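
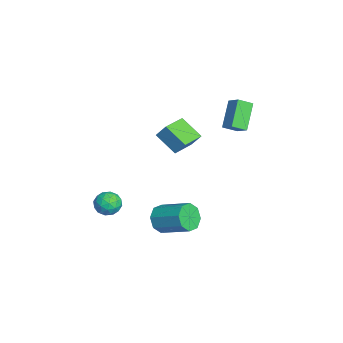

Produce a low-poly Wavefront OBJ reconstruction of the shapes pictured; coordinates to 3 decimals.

v 0.401 -2.818 -3.324
v 1.11 -3.179 -3.563
v 0.29 -3.701 -2.317
v 0.999 -4.062 -2.556
v 1.012 -3.299 -2.228
v 1.081 -2.753 -2.851
v 0.319 -4.127 -3.029
v 0.388 -3.581 -3.652
v 1.059 -3.988 -3.381
v 1.487 -3.477 -2.886
v -0.087 -3.403 -2.994
v 0.341 -2.892 -2.499
v 0.765 -2.921 -3.532
v 0.635 -3.959 -2.348
v 0.643 -3.51 -2.155
v 1.059 -3.723 -2.296
v 0.748 -2.671 -3.113
v 1.164 -2.883 -3.254
v 1.107 -2.954 -2.469
v 0.236 -3.997 -2.626
v 0.652 -4.209 -2.767
v 0.341 -3.157 -3.584
v 0.757 -3.37 -3.725
v 0.293 -3.926 -3.411
v 1.152 -3.609 -3.566
v 1.087 -4.128 -2.973
v 0.687 -4.166 -3.252
v 0.728 -3.845 -3.618
v 1.403 -3.309 -3.275
v 1.338 -3.827 -2.682
v 1.346 -3.379 -2.49
v 1.386 -3.058 -2.856
v 1.374 -3.784 -3.167
v 0.062 -3.053 -3.198
v -0.003 -3.571 -2.605
v 0.014 -3.822 -3.024
v 0.054 -3.501 -3.39
v 0.313 -2.752 -2.907
v 0.248 -3.271 -2.314
v 0.672 -3.035 -2.262
v 0.713 -2.714 -2.628
v 0.026 -3.096 -2.713
v -4.322 1.452 -1.746
v -5.232 0.443 -0.793
v -4.001 1.985 -0.876
v -4.911 0.976 0.078
v -3.049 0.444 -1.598
v -3.959 -0.565 -0.644
v -2.728 0.977 -0.727
v -3.638 -0.032 0.226
v -4.878 3.57 1.423
v -4.144 4.026 1.945
v -5.078 4.437 0.946
v -4.344 4.894 1.468
v -3.616 3.106 0.052
v -2.882 3.563 0.574
v -3.816 3.974 -0.425
v -3.082 4.43 0.097
v 1.796 -0.628 -3.533
v 2.413 -0.686 -4.213
v 3.461 0.749 -3.387
v 2.844 0.808 -2.707
v 1.897 -0.228 -4.356
v 2.946 1.207 -3.529
v 1.323 -0.004 -4.016
v 2.371 1.431 -3.19
v 1.025 -0.145 -3.394
v 2.073 1.29 -2.567
v 1.179 -0.569 -2.853
v 2.227 0.866 -2.027
v 1.694 -1.027 -2.711
v 2.743 0.408 -1.884
v 2.269 -1.251 -3.05
v 3.317 0.184 -2.224
v 2.567 -1.11 -3.673
v 3.615 0.325 -2.846
f 1 38 17
f 38 12 41
f 17 41 6
f 38 41 17
f 1 17 13
f 17 6 18
f 13 18 2
f 17 18 13
f 1 13 22
f 13 2 23
f 22 23 8
f 13 23 22
f 1 22 34
f 22 8 37
f 34 37 11
f 22 37 34
f 1 34 38
f 34 11 42
f 38 42 12
f 34 42 38
f 2 18 29
f 18 6 32
f 29 32 10
f 18 32 29
f 6 41 19
f 41 12 40
f 19 40 5
f 41 40 19
f 12 42 39
f 42 11 35
f 39 35 3
f 42 35 39
f 11 37 36
f 37 8 24
f 36 24 7
f 37 24 36
f 8 23 28
f 23 2 25
f 28 25 9
f 23 25 28
f 4 30 16
f 30 10 31
f 16 31 5
f 30 31 16
f 4 16 14
f 16 5 15
f 14 15 3
f 16 15 14
f 4 14 21
f 14 3 20
f 21 20 7
f 14 20 21
f 4 21 26
f 21 7 27
f 26 27 9
f 21 27 26
f 4 26 30
f 26 9 33
f 30 33 10
f 26 33 30
f 5 31 19
f 31 10 32
f 19 32 6
f 31 32 19
f 3 15 39
f 15 5 40
f 39 40 12
f 15 40 39
f 7 20 36
f 20 3 35
f 36 35 11
f 20 35 36
f 9 27 28
f 27 7 24
f 28 24 8
f 27 24 28
f 10 33 29
f 33 9 25
f 29 25 2
f 33 25 29
f 44 46 43
f 47 44 43
f 43 46 45
f 45 47 43
f 44 50 46
f 48 44 47
f 48 50 44
f 46 50 45
f 49 47 45
f 45 50 49
f 49 48 47
f 50 48 49
f 52 54 51
f 55 52 51
f 51 54 53
f 53 55 51
f 52 58 54
f 56 52 55
f 56 58 52
f 54 58 53
f 57 55 53
f 53 58 57
f 57 56 55
f 58 56 57
f 60 59 63
f 60 63 61
f 61 63 64
f 61 64 62
f 63 59 65
f 63 65 64
f 64 65 66
f 64 66 62
f 65 59 67
f 65 67 66
f 66 67 68
f 66 68 62
f 67 59 69
f 67 69 68
f 68 69 70
f 68 70 62
f 69 59 71
f 69 71 70
f 70 71 72
f 70 72 62
f 71 59 73
f 71 73 72
f 72 73 74
f 72 74 62
f 73 59 75
f 73 75 74
f 74 75 76
f 74 76 62
f 75 59 60
f 75 60 76
f 76 60 61
f 76 61 62



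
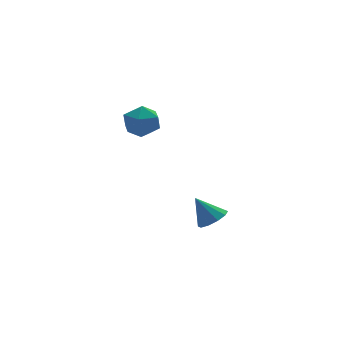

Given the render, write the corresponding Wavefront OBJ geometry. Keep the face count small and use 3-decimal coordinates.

v 0.414 -2.618 -1.317
v 0.847 -2.123 -1.382
v -0.054 -2.082 -0.363
v 0.514 -2.029 -1.598
v 0.143 -2.16 -1.707
v -0.124 -2.465 -1.667
v -0.186 -2.829 -1.493
v -0.018 -3.112 -1.252
v 0.314 -3.206 -1.036
v 0.685 -3.076 -0.927
v 0.953 -2.77 -0.967
v 1.014 -2.407 -1.141
v -2.36 -0.877 4.045
v -1.724 -0.43 3.918
v -1.796 -1.85 3.442
v -1.16 -1.403 3.315
v -1.336 -1.638 4.047
v -1.685 -1.037 4.419
v -1.835 -1.243 2.941
v -2.184 -0.642 3.313
v -1.399 -0.656 3.235
v -1.091 -0.9 3.919
v -2.429 -1.38 3.441
v -2.121 -1.624 4.125
f 2 1 4
f 2 4 3
f 4 1 5
f 4 5 3
f 5 1 6
f 5 6 3
f 6 1 7
f 6 7 3
f 7 1 8
f 7 8 3
f 8 1 9
f 8 9 3
f 9 1 10
f 9 10 3
f 10 1 11
f 10 11 3
f 11 1 12
f 11 12 3
f 12 1 2
f 12 2 3
f 13 24 18
f 13 18 14
f 13 14 20
f 13 20 23
f 13 23 24
f 14 18 22
f 18 24 17
f 24 23 15
f 23 20 19
f 20 14 21
f 16 22 17
f 16 17 15
f 16 15 19
f 16 19 21
f 16 21 22
f 17 22 18
f 15 17 24
f 19 15 23
f 21 19 20
f 22 21 14



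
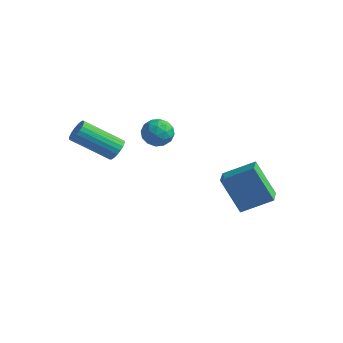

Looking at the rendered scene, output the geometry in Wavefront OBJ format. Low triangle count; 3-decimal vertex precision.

v 2.436 2.311 -0.046
v 3.635 3.164 0.723
v 1.979 3.262 -0.39
v 3.178 4.116 0.379
v 3.542 2.244 -1.699
v 4.741 3.098 -0.93
v 3.085 3.196 -2.043
v 4.284 4.049 -1.274
v -0.622 -1.155 2.94
v -0.328 -1.021 3.422
v -1.864 -1.81 4.581
v -2.158 -1.945 4.1
v -0.458 -0.821 3.385
v -1.994 -1.61 4.544
v -0.617 -0.679 3.271
v -2.153 -1.469 4.431
v -0.776 -0.62 3.101
v -2.312 -1.409 4.26
v -0.909 -0.653 2.902
v -2.445 -1.442 4.062
v -0.992 -0.773 2.71
v -2.528 -1.562 3.87
v -1.012 -0.959 2.558
v -2.547 -1.748 3.718
v -0.963 -1.179 2.472
v -2.499 -1.968 3.631
v -0.856 -1.395 2.467
v -2.392 -2.184 3.626
v -0.709 -1.57 2.544
v -2.244 -2.359 3.703
v -0.546 -1.672 2.689
v -2.082 -2.462 3.848
v -0.397 -1.686 2.878
v -1.932 -2.475 4.037
v -0.286 -1.608 3.077
v -1.822 -2.397 4.237
v -0.234 -1.451 3.253
v -1.77 -2.241 4.413
v -0.248 -1.244 3.375
v -1.784 -2.033 4.534
v -0.664 0.715 2.994
v -0.398 1.164 3.571
v 0.398 0.916 2.349
v 0.664 1.365 2.926
v 0.589 0.598 3.033
v -0.067 0.474 3.431
v 0.067 1.606 2.489
v -0.589 1.482 2.887
v 0.053 1.715 3.259
v 0.376 1.092 3.595
v -0.376 0.988 2.325
v -0.053 0.365 2.661
v -0.624 0.922 3.339
v 0.624 1.158 2.581
v 0.58 0.708 2.644
v 0.736 0.972 2.983
v -0.43 0.516 3.257
v -0.274 0.78 3.596
v 0.307 0.447 3.28
v 0.274 1.3 2.324
v 0.43 1.564 2.663
v -0.736 1.108 2.937
v -0.58 1.372 3.276
v -0.307 1.633 2.64
v -0.203 1.509 3.495
v 0.422 1.628 3.116
v 0.071 1.77 2.859
v -0.315 1.696 3.093
v -0.013 1.143 3.693
v 0.611 1.262 3.313
v 0.567 0.811 3.376
v 0.181 0.738 3.611
v 0.252 1.467 3.509
v -0.611 0.818 2.607
v 0.013 0.937 2.227
v -0.181 1.342 2.309
v -0.567 1.269 2.544
v -0.422 0.452 2.804
v 0.203 0.571 2.425
v 0.315 0.384 2.827
v -0.071 0.31 3.061
v -0.252 0.613 2.411
f 2 4 1
f 5 2 1
f 1 4 3
f 3 5 1
f 2 8 4
f 6 2 5
f 6 8 2
f 4 8 3
f 7 5 3
f 3 8 7
f 7 6 5
f 8 6 7
f 10 9 13
f 10 13 11
f 11 13 14
f 11 14 12
f 13 9 15
f 13 15 14
f 14 15 16
f 14 16 12
f 15 9 17
f 15 17 16
f 16 17 18
f 16 18 12
f 17 9 19
f 17 19 18
f 18 19 20
f 18 20 12
f 19 9 21
f 19 21 20
f 20 21 22
f 20 22 12
f 21 9 23
f 21 23 22
f 22 23 24
f 22 24 12
f 23 9 25
f 23 25 24
f 24 25 26
f 24 26 12
f 25 9 27
f 25 27 26
f 26 27 28
f 26 28 12
f 27 9 29
f 27 29 28
f 28 29 30
f 28 30 12
f 29 9 31
f 29 31 30
f 30 31 32
f 30 32 12
f 31 9 33
f 31 33 32
f 32 33 34
f 32 34 12
f 33 9 35
f 33 35 34
f 34 35 36
f 34 36 12
f 35 9 37
f 35 37 36
f 36 37 38
f 36 38 12
f 37 9 39
f 37 39 38
f 38 39 40
f 38 40 12
f 39 9 10
f 39 10 40
f 40 10 11
f 40 11 12
f 41 78 57
f 78 52 81
f 57 81 46
f 78 81 57
f 41 57 53
f 57 46 58
f 53 58 42
f 57 58 53
f 41 53 62
f 53 42 63
f 62 63 48
f 53 63 62
f 41 62 74
f 62 48 77
f 74 77 51
f 62 77 74
f 41 74 78
f 74 51 82
f 78 82 52
f 74 82 78
f 42 58 69
f 58 46 72
f 69 72 50
f 58 72 69
f 46 81 59
f 81 52 80
f 59 80 45
f 81 80 59
f 52 82 79
f 82 51 75
f 79 75 43
f 82 75 79
f 51 77 76
f 77 48 64
f 76 64 47
f 77 64 76
f 48 63 68
f 63 42 65
f 68 65 49
f 63 65 68
f 44 70 56
f 70 50 71
f 56 71 45
f 70 71 56
f 44 56 54
f 56 45 55
f 54 55 43
f 56 55 54
f 44 54 61
f 54 43 60
f 61 60 47
f 54 60 61
f 44 61 66
f 61 47 67
f 66 67 49
f 61 67 66
f 44 66 70
f 66 49 73
f 70 73 50
f 66 73 70
f 45 71 59
f 71 50 72
f 59 72 46
f 71 72 59
f 43 55 79
f 55 45 80
f 79 80 52
f 55 80 79
f 47 60 76
f 60 43 75
f 76 75 51
f 60 75 76
f 49 67 68
f 67 47 64
f 68 64 48
f 67 64 68
f 50 73 69
f 73 49 65
f 69 65 42
f 73 65 69



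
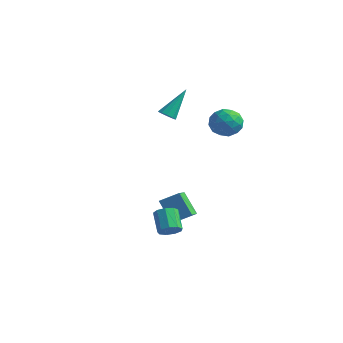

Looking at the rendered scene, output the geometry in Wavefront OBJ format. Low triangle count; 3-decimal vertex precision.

v -3.001 2.293 2.419
v -2.473 2.382 2.254
v -2.739 3.587 3.961
v -2.675 2.614 2.095
v -3.002 2.722 2.059
v -3.328 2.667 2.161
v -3.53 2.47 2.361
v -3.529 2.204 2.583
v -3.327 1.973 2.743
v -3 1.864 2.778
v -2.674 1.919 2.677
v -2.473 2.117 2.477
v 2.241 -3.88 -1.758
v 2.718 -3.505 -1.586
v 1.935 -2.885 -0.77
v 1.459 -3.26 -0.942
v 2.507 -3.332 -1.92
v 1.724 -2.712 -1.104
v 2.172 -3.416 -2.178
v 1.389 -2.795 -1.362
v 1.869 -3.716 -2.239
v 1.086 -3.096 -1.423
v 1.741 -4.094 -2.076
v 0.958 -3.473 -1.259
v 1.847 -4.371 -1.763
v 1.064 -3.751 -0.947
v 2.137 -4.419 -1.449
v 1.354 -3.799 -0.632
v 2.476 -4.214 -1.279
v 1.694 -3.594 -0.462
v 2.706 -3.854 -1.333
v 1.923 -3.233 -0.517
v -0.559 -1.344 -1.675
v 0.271 -0.739 -1.076
v -0.877 -0.526 -2.063
v -0.046 0.08 -1.464
v 0.406 -1.52 -2.836
v 1.237 -0.914 -2.237
v 0.089 -0.701 -3.224
v 0.919 -0.096 -2.625
v 0.571 3.858 3.041
v 0.986 3.581 2.213
v -0.646 2.919 2.747
v -0.231 2.642 1.919
v 0.154 2.375 2.765
v 0.906 2.956 2.947
v -0.566 3.544 2.013
v 0.186 4.125 2.195
v 0.283 3.387 1.577
v 0.728 2.664 2.042
v -0.388 3.836 2.918
v 0.057 3.113 3.383
v 0.885 3.802 2.653
v -0.545 2.698 2.307
v -0.319 2.541 2.805
v -0.075 2.378 2.317
v 0.839 3.435 3.084
v 1.082 3.272 2.597
v 0.593 2.563 2.922
v -0.742 3.228 2.363
v -0.499 3.065 1.876
v 0.415 4.122 2.643
v 0.659 3.959 2.155
v -0.253 3.937 2.038
v 0.716 3.525 1.792
v 0 2.973 1.619
v -0.196 3.503 1.675
v 0.246 3.844 1.782
v 0.977 3.1 2.065
v 0.262 2.548 1.892
v 0.489 2.392 2.39
v 0.931 2.733 2.497
v 0.564 2.986 1.692
v 0.078 3.952 3.068
v -0.637 3.4 2.895
v -0.591 3.767 2.463
v -0.149 4.108 2.57
v 0.34 3.527 3.341
v -0.376 2.975 3.168
v 0.094 2.656 3.178
v 0.536 2.997 3.285
v -0.224 3.514 3.268
f 2 1 4
f 2 4 3
f 4 1 5
f 4 5 3
f 5 1 6
f 5 6 3
f 6 1 7
f 6 7 3
f 7 1 8
f 7 8 3
f 8 1 9
f 8 9 3
f 9 1 10
f 9 10 3
f 10 1 11
f 10 11 3
f 11 1 12
f 11 12 3
f 12 1 2
f 12 2 3
f 14 13 17
f 14 17 15
f 15 17 18
f 15 18 16
f 17 13 19
f 17 19 18
f 18 19 20
f 18 20 16
f 19 13 21
f 19 21 20
f 20 21 22
f 20 22 16
f 21 13 23
f 21 23 22
f 22 23 24
f 22 24 16
f 23 13 25
f 23 25 24
f 24 25 26
f 24 26 16
f 25 13 27
f 25 27 26
f 26 27 28
f 26 28 16
f 27 13 29
f 27 29 28
f 28 29 30
f 28 30 16
f 29 13 31
f 29 31 30
f 30 31 32
f 30 32 16
f 31 13 14
f 31 14 32
f 32 14 15
f 32 15 16
f 34 36 33
f 37 34 33
f 33 36 35
f 35 37 33
f 34 40 36
f 38 34 37
f 38 40 34
f 36 40 35
f 39 37 35
f 35 40 39
f 39 38 37
f 40 38 39
f 41 78 57
f 78 52 81
f 57 81 46
f 78 81 57
f 41 57 53
f 57 46 58
f 53 58 42
f 57 58 53
f 41 53 62
f 53 42 63
f 62 63 48
f 53 63 62
f 41 62 74
f 62 48 77
f 74 77 51
f 62 77 74
f 41 74 78
f 74 51 82
f 78 82 52
f 74 82 78
f 42 58 69
f 58 46 72
f 69 72 50
f 58 72 69
f 46 81 59
f 81 52 80
f 59 80 45
f 81 80 59
f 52 82 79
f 82 51 75
f 79 75 43
f 82 75 79
f 51 77 76
f 77 48 64
f 76 64 47
f 77 64 76
f 48 63 68
f 63 42 65
f 68 65 49
f 63 65 68
f 44 70 56
f 70 50 71
f 56 71 45
f 70 71 56
f 44 56 54
f 56 45 55
f 54 55 43
f 56 55 54
f 44 54 61
f 54 43 60
f 61 60 47
f 54 60 61
f 44 61 66
f 61 47 67
f 66 67 49
f 61 67 66
f 44 66 70
f 66 49 73
f 70 73 50
f 66 73 70
f 45 71 59
f 71 50 72
f 59 72 46
f 71 72 59
f 43 55 79
f 55 45 80
f 79 80 52
f 55 80 79
f 47 60 76
f 60 43 75
f 76 75 51
f 60 75 76
f 49 67 68
f 67 47 64
f 68 64 48
f 67 64 68
f 50 73 69
f 73 49 65
f 69 65 42
f 73 65 69



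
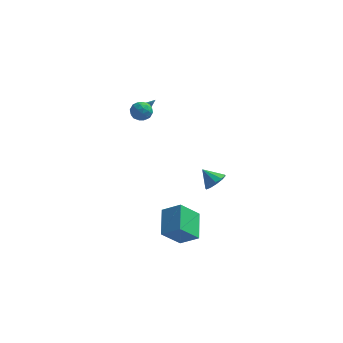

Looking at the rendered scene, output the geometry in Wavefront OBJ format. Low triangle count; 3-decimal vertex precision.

v -3.075 3.408 1.231
v -2.697 3.114 0.921
v -2.005 3.352 2.589
v -2.634 3.324 0.88
v -2.638 3.546 0.892
v -2.709 3.747 0.956
v -2.835 3.896 1.062
v -2.998 3.971 1.193
v -3.173 3.96 1.331
v -3.333 3.866 1.453
v -3.453 3.701 1.541
v -3.516 3.492 1.582
v -3.512 3.27 1.57
v -3.442 3.069 1.506
v -3.315 2.919 1.401
v -3.153 2.844 1.269
v -2.978 2.855 1.132
v -2.818 2.95 1.01
v -2.919 0.592 3.706
v -2.383 1.05 3.827
v -2.157 -0.27 3.593
v -1.621 0.188 3.714
v -2.071 0.017 4.242
v -2.543 0.55 4.312
v -1.997 0.23 3.108
v -2.469 0.763 3.178
v -1.814 0.826 3.457
v -1.859 0.694 4.158
v -2.681 0.086 3.262
v -2.726 -0.046 3.963
v -2.718 0.897 3.776
v -1.822 -0.117 3.644
v -2.087 -0.218 3.954
v -1.772 0.052 4.025
v -2.812 0.603 4.061
v -2.497 0.872 4.133
v -2.313 0.265 4.377
v -2.043 -0.092 3.287
v -1.728 0.177 3.359
v -2.768 0.728 3.395
v -2.453 0.998 3.466
v -2.227 0.515 3.043
v -2.068 1.035 3.63
v -1.62 0.527 3.564
v -1.842 0.552 3.208
v -2.119 0.866 3.248
v -2.095 0.957 4.042
v -1.647 0.45 3.976
v -1.912 0.349 4.287
v -2.189 0.663 4.328
v -1.76 0.825 3.825
v -2.893 0.33 3.444
v -2.445 -0.177 3.378
v -2.351 0.117 3.092
v -2.628 0.431 3.133
v -2.92 0.253 3.856
v -2.472 -0.255 3.79
v -2.421 -0.086 4.172
v -2.698 0.228 4.212
v -2.78 -0.045 3.595
v 2.739 -3.722 1.308
v 3.279 -3.551 1.799
v 1.941 -3.458 2.092
v 3.174 -3.166 1.563
v 2.902 -2.994 1.229
v 2.569 -3.1 0.925
v 2.3 -3.443 0.767
v 2.199 -3.893 0.816
v 2.305 -4.278 1.053
v 2.576 -4.45 1.387
v 2.91 -4.344 1.691
v 3.178 -4.001 1.848
v -0.441 -3.384 -4.12
v 0.696 -3.549 -3.338
v -0.708 -1.67 -3.37
v 0.43 -1.834 -2.589
v 0.55 -2.666 -5.411
v 1.688 -2.83 -4.63
v 0.284 -0.951 -4.662
v 1.421 -1.116 -3.88
f 2 1 4
f 2 4 3
f 4 1 5
f 4 5 3
f 5 1 6
f 5 6 3
f 6 1 7
f 6 7 3
f 7 1 8
f 7 8 3
f 8 1 9
f 8 9 3
f 9 1 10
f 9 10 3
f 10 1 11
f 10 11 3
f 11 1 12
f 11 12 3
f 12 1 13
f 12 13 3
f 13 1 14
f 13 14 3
f 14 1 15
f 14 15 3
f 15 1 16
f 15 16 3
f 16 1 17
f 16 17 3
f 17 1 18
f 17 18 3
f 18 1 2
f 18 2 3
f 19 56 35
f 56 30 59
f 35 59 24
f 56 59 35
f 19 35 31
f 35 24 36
f 31 36 20
f 35 36 31
f 19 31 40
f 31 20 41
f 40 41 26
f 31 41 40
f 19 40 52
f 40 26 55
f 52 55 29
f 40 55 52
f 19 52 56
f 52 29 60
f 56 60 30
f 52 60 56
f 20 36 47
f 36 24 50
f 47 50 28
f 36 50 47
f 24 59 37
f 59 30 58
f 37 58 23
f 59 58 37
f 30 60 57
f 60 29 53
f 57 53 21
f 60 53 57
f 29 55 54
f 55 26 42
f 54 42 25
f 55 42 54
f 26 41 46
f 41 20 43
f 46 43 27
f 41 43 46
f 22 48 34
f 48 28 49
f 34 49 23
f 48 49 34
f 22 34 32
f 34 23 33
f 32 33 21
f 34 33 32
f 22 32 39
f 32 21 38
f 39 38 25
f 32 38 39
f 22 39 44
f 39 25 45
f 44 45 27
f 39 45 44
f 22 44 48
f 44 27 51
f 48 51 28
f 44 51 48
f 23 49 37
f 49 28 50
f 37 50 24
f 49 50 37
f 21 33 57
f 33 23 58
f 57 58 30
f 33 58 57
f 25 38 54
f 38 21 53
f 54 53 29
f 38 53 54
f 27 45 46
f 45 25 42
f 46 42 26
f 45 42 46
f 28 51 47
f 51 27 43
f 47 43 20
f 51 43 47
f 62 61 64
f 62 64 63
f 64 61 65
f 64 65 63
f 65 61 66
f 65 66 63
f 66 61 67
f 66 67 63
f 67 61 68
f 67 68 63
f 68 61 69
f 68 69 63
f 69 61 70
f 69 70 63
f 70 61 71
f 70 71 63
f 71 61 72
f 71 72 63
f 72 61 62
f 72 62 63
f 74 76 73
f 77 74 73
f 73 76 75
f 75 77 73
f 74 80 76
f 78 74 77
f 78 80 74
f 76 80 75
f 79 77 75
f 75 80 79
f 79 78 77
f 80 78 79



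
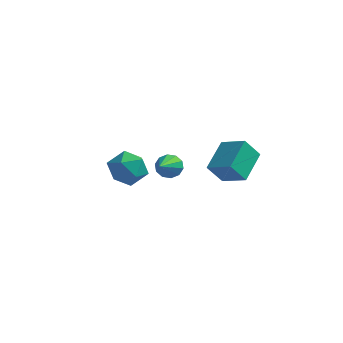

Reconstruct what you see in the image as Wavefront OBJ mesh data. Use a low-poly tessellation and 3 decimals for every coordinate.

v 2.675 -3.858 0.122
v 3.903 -4.21 0.694
v 2.787 -2.257 0.87
v 4.015 -2.61 1.441
v 3.265 -3.43 -0.881
v 4.493 -3.783 -0.31
v 3.377 -1.83 -0.134
v 4.605 -2.182 0.438
v 0.593 -3.095 -0.734
v 0.808 -3.412 -1.283
v 0.807 -4.865 0.374
v 1.137 -3.252 -1.091
v 1.259 -3.031 -0.762
v 1.126 -2.835 -0.423
v 0.789 -2.738 -0.202
v 0.377 -2.777 -0.185
v 0.048 -2.937 -0.377
v -0.074 -3.158 -0.706
v 0.059 -3.354 -1.046
v 0.396 -3.451 -1.266
v -1.763 -0.646 -2.162
v -1.128 -1.327 -2.715
v -3.012 -1.873 -2.085
v -2.377 -2.554 -2.638
v -2.118 -2.276 -1.624
v -1.347 -1.517 -1.671
v -2.793 -1.683 -3.129
v -2.022 -0.924 -3.176
v -1.765 -1.968 -3.312
v -1.347 -2.334 -2.383
v -2.793 -0.866 -2.417
v -2.375 -1.232 -1.488
f 2 4 1
f 5 2 1
f 1 4 3
f 3 5 1
f 2 8 4
f 6 2 5
f 6 8 2
f 4 8 3
f 7 5 3
f 3 8 7
f 7 6 5
f 8 6 7
f 10 9 12
f 10 12 11
f 12 9 13
f 12 13 11
f 13 9 14
f 13 14 11
f 14 9 15
f 14 15 11
f 15 9 16
f 15 16 11
f 16 9 17
f 16 17 11
f 17 9 18
f 17 18 11
f 18 9 19
f 18 19 11
f 19 9 20
f 19 20 11
f 20 9 10
f 20 10 11
f 21 32 26
f 21 26 22
f 21 22 28
f 21 28 31
f 21 31 32
f 22 26 30
f 26 32 25
f 32 31 23
f 31 28 27
f 28 22 29
f 24 30 25
f 24 25 23
f 24 23 27
f 24 27 29
f 24 29 30
f 25 30 26
f 23 25 32
f 27 23 31
f 29 27 28
f 30 29 22



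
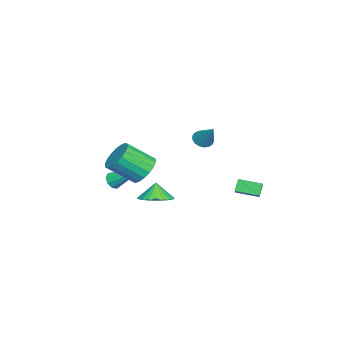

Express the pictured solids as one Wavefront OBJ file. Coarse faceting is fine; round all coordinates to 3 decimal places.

v -4.638 2.82 -3.831
v -2.947 3.176 -2.786
v -4.771 4.191 -4.083
v -3.079 4.547 -3.038
v -4.181 2.733 -4.542
v -2.489 3.089 -3.497
v -4.313 4.104 -4.794
v -2.622 4.46 -3.749
v 0.603 2.033 1.917
v 1.145 1.933 1.632
v 1.377 2.787 3.123
v 1.056 2.195 1.525
v 0.863 2.42 1.508
v 0.611 2.556 1.584
v 0.357 2.572 1.737
v 0.159 2.465 1.931
v 0.063 2.258 2.121
v 0.091 2 2.265
v 0.237 1.749 2.329
v 0.466 1.564 2.298
v 0.727 1.485 2.18
v 0.959 1.532 2.002
v 1.11 1.694 1.804
v 3.357 0.17 -1.451
v 3.958 -0.605 -1.312
v 3.023 0.09 -0.449
v 4.189 -0.311 -1.212
v 4.293 0.055 -1.148
v 4.254 0.439 -1.13
v 4.079 0.782 -1.162
v 3.795 1.032 -1.237
v 3.443 1.15 -1.345
v 3.079 1.12 -1.469
v 2.757 0.944 -1.59
v 2.526 0.651 -1.691
v 2.422 0.285 -1.755
v 2.46 -0.099 -1.772
v 2.635 -0.442 -1.741
v 2.92 -0.692 -1.666
v 3.272 -0.811 -1.558
v 3.636 -0.78 -1.434
v -1.21 -3.566 -2.929
v -0.968 -3.293 -3.418
v -0.83 -1.974 -1.851
v -1.376 -3.21 -3.396
v -1.707 -3.294 -3.156
v -1.805 -3.505 -2.809
v -1.625 -3.745 -2.519
v -1.251 -3.901 -2.421
v -0.857 -3.9 -2.56
v -0.629 -3.743 -2.872
v -0.673 -3.503 -3.211
v 2.942 -0.57 0.346
v 3.301 -1.09 -0.416
v 3.778 -2.471 0.752
v 3.418 -1.95 1.514
v 3.651 -0.857 -0.282
v 4.127 -2.238 0.885
v 3.86 -0.567 -0.025
v 4.336 -1.948 1.143
v 3.887 -0.277 0.306
v 4.363 -1.658 1.474
v 3.727 -0.046 0.645
v 4.203 -1.427 1.813
v 3.411 0.082 0.925
v 3.888 -1.299 2.093
v 3.003 0.081 1.09
v 3.479 -1.3 2.258
v 2.582 -0.049 1.108
v 3.059 -1.43 2.276
v 2.233 -0.282 0.975
v 2.709 -1.663 2.142
v 2.024 -0.572 0.717
v 2.5 -1.953 1.885
v 1.997 -0.862 0.386
v 2.473 -2.243 1.554
v 2.157 -1.093 0.047
v 2.633 -2.474 1.215
v 2.472 -1.221 -0.233
v 2.949 -2.602 0.935
v 2.881 -1.22 -0.398
v 3.357 -2.601 0.77
f 2 4 1
f 5 2 1
f 1 4 3
f 3 5 1
f 2 8 4
f 6 2 5
f 6 8 2
f 4 8 3
f 7 5 3
f 3 8 7
f 7 6 5
f 8 6 7
f 10 9 12
f 10 12 11
f 12 9 13
f 12 13 11
f 13 9 14
f 13 14 11
f 14 9 15
f 14 15 11
f 15 9 16
f 15 16 11
f 16 9 17
f 16 17 11
f 17 9 18
f 17 18 11
f 18 9 19
f 18 19 11
f 19 9 20
f 19 20 11
f 20 9 21
f 20 21 11
f 21 9 22
f 21 22 11
f 22 9 23
f 22 23 11
f 23 9 10
f 23 10 11
f 25 24 27
f 25 27 26
f 27 24 28
f 27 28 26
f 28 24 29
f 28 29 26
f 29 24 30
f 29 30 26
f 30 24 31
f 30 31 26
f 31 24 32
f 31 32 26
f 32 24 33
f 32 33 26
f 33 24 34
f 33 34 26
f 34 24 35
f 34 35 26
f 35 24 36
f 35 36 26
f 36 24 37
f 36 37 26
f 37 24 38
f 37 38 26
f 38 24 39
f 38 39 26
f 39 24 40
f 39 40 26
f 40 24 41
f 40 41 26
f 41 24 25
f 41 25 26
f 43 42 45
f 43 45 44
f 45 42 46
f 45 46 44
f 46 42 47
f 46 47 44
f 47 42 48
f 47 48 44
f 48 42 49
f 48 49 44
f 49 42 50
f 49 50 44
f 50 42 51
f 50 51 44
f 51 42 52
f 51 52 44
f 52 42 43
f 52 43 44
f 54 53 57
f 54 57 55
f 55 57 58
f 55 58 56
f 57 53 59
f 57 59 58
f 58 59 60
f 58 60 56
f 59 53 61
f 59 61 60
f 60 61 62
f 60 62 56
f 61 53 63
f 61 63 62
f 62 63 64
f 62 64 56
f 63 53 65
f 63 65 64
f 64 65 66
f 64 66 56
f 65 53 67
f 65 67 66
f 66 67 68
f 66 68 56
f 67 53 69
f 67 69 68
f 68 69 70
f 68 70 56
f 69 53 71
f 69 71 70
f 70 71 72
f 70 72 56
f 71 53 73
f 71 73 72
f 72 73 74
f 72 74 56
f 73 53 75
f 73 75 74
f 74 75 76
f 74 76 56
f 75 53 77
f 75 77 76
f 76 77 78
f 76 78 56
f 77 53 79
f 77 79 78
f 78 79 80
f 78 80 56
f 79 53 81
f 79 81 80
f 80 81 82
f 80 82 56
f 81 53 54
f 81 54 82
f 82 54 55
f 82 55 56



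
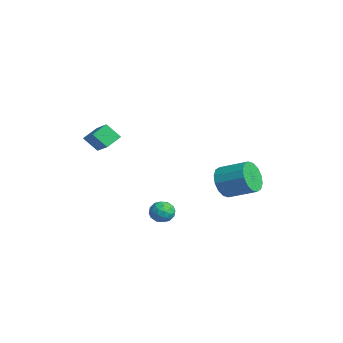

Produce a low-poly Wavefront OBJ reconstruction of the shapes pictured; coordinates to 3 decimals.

v 0.25 -0.807 -1.267
v 0.763 -0.845 -1.779
v -0.503 -1.355 -1.981
v 0.01 -1.393 -2.493
v 0.072 -1.788 -1.888
v 0.537 -1.449 -1.446
v -0.277 -0.751 -2.314
v 0.188 -0.412 -1.872
v 0.437 -0.81 -2.426
v 0.653 -1.451 -2.162
v -0.393 -0.749 -1.598
v -0.177 -1.39 -1.334
v 0.573 -0.778 -1.46
v -0.313 -1.422 -2.3
v -0.276 -1.654 -1.944
v 0.025 -1.676 -2.245
v 0.44 -1.133 -1.265
v 0.742 -1.155 -1.565
v 0.335 -1.709 -1.629
v -0.482 -1.045 -2.195
v -0.18 -1.067 -2.495
v 0.235 -0.524 -1.515
v 0.536 -0.546 -1.816
v -0.075 -0.491 -2.131
v 0.682 -0.78 -2.141
v 0.24 -1.102 -2.561
v 0.071 -0.724 -2.456
v 0.344 -0.525 -2.196
v 0.809 -1.156 -1.986
v 0.367 -1.478 -2.406
v 0.403 -1.71 -2.05
v 0.677 -1.511 -1.791
v 0.618 -1.136 -2.367
v -0.107 -0.722 -1.354
v -0.549 -1.044 -1.774
v -0.417 -0.689 -1.969
v -0.143 -0.49 -1.71
v 0.02 -1.098 -1.199
v -0.422 -1.42 -1.619
v -0.084 -1.675 -1.564
v 0.189 -1.476 -1.304
v -0.358 -1.064 -1.393
v -2.771 -3.615 1.634
v -3.211 -4.241 2.424
v -3.057 -2.801 2.119
v -3.497 -3.427 2.909
v -1.083 -3.593 2.591
v -1.523 -4.219 3.381
v -1.369 -2.779 3.076
v -1.809 -3.405 3.866
v -0.416 2.441 -0.543
v 0.099 2.494 -1.41
v 1.132 3.672 -0.724
v 0.616 3.619 0.143
v -0.279 2.852 -1.455
v 0.753 4.03 -0.769
v -0.694 3.1 -1.256
v 0.338 4.278 -0.57
v -1.035 3.171 -0.866
v -0.003 4.349 -0.18
v -1.21 3.046 -0.389
v -0.178 4.225 0.297
v -1.172 2.76 0.046
v -0.14 3.938 0.732
v -0.932 2.388 0.324
v 0.101 3.566 1.01
v -0.553 2.03 0.369
v 0.479 3.208 1.055
v -0.138 1.782 0.17
v 0.894 2.96 0.856
v 0.203 1.711 -0.22
v 1.235 2.889 0.466
v 0.378 1.835 -0.697
v 1.41 3.014 -0.011
v 0.34 2.122 -1.132
v 1.372 3.3 -0.446
f 1 38 17
f 38 12 41
f 17 41 6
f 38 41 17
f 1 17 13
f 17 6 18
f 13 18 2
f 17 18 13
f 1 13 22
f 13 2 23
f 22 23 8
f 13 23 22
f 1 22 34
f 22 8 37
f 34 37 11
f 22 37 34
f 1 34 38
f 34 11 42
f 38 42 12
f 34 42 38
f 2 18 29
f 18 6 32
f 29 32 10
f 18 32 29
f 6 41 19
f 41 12 40
f 19 40 5
f 41 40 19
f 12 42 39
f 42 11 35
f 39 35 3
f 42 35 39
f 11 37 36
f 37 8 24
f 36 24 7
f 37 24 36
f 8 23 28
f 23 2 25
f 28 25 9
f 23 25 28
f 4 30 16
f 30 10 31
f 16 31 5
f 30 31 16
f 4 16 14
f 16 5 15
f 14 15 3
f 16 15 14
f 4 14 21
f 14 3 20
f 21 20 7
f 14 20 21
f 4 21 26
f 21 7 27
f 26 27 9
f 21 27 26
f 4 26 30
f 26 9 33
f 30 33 10
f 26 33 30
f 5 31 19
f 31 10 32
f 19 32 6
f 31 32 19
f 3 15 39
f 15 5 40
f 39 40 12
f 15 40 39
f 7 20 36
f 20 3 35
f 36 35 11
f 20 35 36
f 9 27 28
f 27 7 24
f 28 24 8
f 27 24 28
f 10 33 29
f 33 9 25
f 29 25 2
f 33 25 29
f 44 46 43
f 47 44 43
f 43 46 45
f 45 47 43
f 44 50 46
f 48 44 47
f 48 50 44
f 46 50 45
f 49 47 45
f 45 50 49
f 49 48 47
f 50 48 49
f 52 51 55
f 52 55 53
f 53 55 56
f 53 56 54
f 55 51 57
f 55 57 56
f 56 57 58
f 56 58 54
f 57 51 59
f 57 59 58
f 58 59 60
f 58 60 54
f 59 51 61
f 59 61 60
f 60 61 62
f 60 62 54
f 61 51 63
f 61 63 62
f 62 63 64
f 62 64 54
f 63 51 65
f 63 65 64
f 64 65 66
f 64 66 54
f 65 51 67
f 65 67 66
f 66 67 68
f 66 68 54
f 67 51 69
f 67 69 68
f 68 69 70
f 68 70 54
f 69 51 71
f 69 71 70
f 70 71 72
f 70 72 54
f 71 51 73
f 71 73 72
f 72 73 74
f 72 74 54
f 73 51 75
f 73 75 74
f 74 75 76
f 74 76 54
f 75 51 52
f 75 52 76
f 76 52 53
f 76 53 54



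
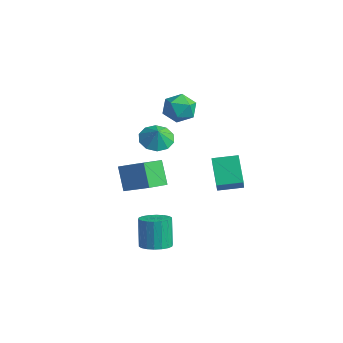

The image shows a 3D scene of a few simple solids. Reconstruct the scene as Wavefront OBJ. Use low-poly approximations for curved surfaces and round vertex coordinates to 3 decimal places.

v 1.308 -3.223 -4.4
v 2.049 -2.657 -4.283
v 1.473 -2.271 -2.503
v 0.732 -2.837 -2.62
v 1.758 -2.398 -4.433
v 1.181 -2.012 -2.654
v 1.377 -2.303 -4.577
v 0.8 -1.916 -2.798
v 0.982 -2.389 -4.686
v 0.406 -2.003 -2.907
v 0.652 -2.641 -4.738
v 0.076 -2.255 -2.959
v 0.452 -3.008 -4.724
v -0.124 -2.622 -2.944
v 0.422 -3.418 -4.645
v -0.155 -3.032 -2.865
v 0.567 -3.789 -4.517
v -0.009 -3.403 -2.737
v 0.859 -4.048 -4.366
v 0.282 -3.662 -2.587
v 1.24 -4.144 -4.222
v 0.663 -3.757 -2.443
v 1.634 -4.057 -4.113
v 1.058 -3.671 -2.334
v 1.964 -3.805 -4.061
v 1.388 -3.419 -2.282
v 2.164 -3.438 -4.076
v 1.588 -3.052 -2.296
v 2.195 -3.028 -4.155
v 1.618 -2.642 -2.375
v -2.745 -0.165 1.079
v -1.81 -0.059 0.637
v -2.295 -0.375 1.981
v -1.99 0.516 0.86
v -2.459 0.831 1.167
v -3.037 0.765 1.44
v -3.504 0.344 1.575
v -3.68 -0.271 1.521
v -3.5 -0.846 1.297
v -3.031 -1.161 0.99
v -2.453 -1.096 0.717
v -1.987 -0.675 0.582
v -2.802 -2.803 -0.287
v -1.062 -2.282 0.748
v -2.97 -1.432 -0.695
v -1.23 -0.911 0.34
v -1.87 -3.109 -1.7
v -0.13 -2.588 -0.665
v -2.038 -1.738 -2.108
v -0.298 -1.217 -1.073
v -2.596 1.47 3.797
v -1.554 1.745 3.9
v -2.126 -0.185 3.46
v -1.084 0.09 3.563
v -1.731 0.085 4.432
v -2.021 1.107 4.64
v -1.659 0.453 2.72
v -1.949 1.475 2.928
v -0.975 1.116 3.234
v -1.019 0.889 4.292
v -2.661 0.671 3.068
v -2.705 0.444 4.126
v 1.775 0.623 -0.759
v 0.496 1.27 0.534
v 0.916 1.369 -1.982
v -0.363 2.016 -0.689
v 2.603 1.884 -0.571
v 1.324 2.531 0.722
v 1.744 2.63 -1.794
v 0.465 3.277 -0.501
f 2 1 5
f 2 5 3
f 3 5 6
f 3 6 4
f 5 1 7
f 5 7 6
f 6 7 8
f 6 8 4
f 7 1 9
f 7 9 8
f 8 9 10
f 8 10 4
f 9 1 11
f 9 11 10
f 10 11 12
f 10 12 4
f 11 1 13
f 11 13 12
f 12 13 14
f 12 14 4
f 13 1 15
f 13 15 14
f 14 15 16
f 14 16 4
f 15 1 17
f 15 17 16
f 16 17 18
f 16 18 4
f 17 1 19
f 17 19 18
f 18 19 20
f 18 20 4
f 19 1 21
f 19 21 20
f 20 21 22
f 20 22 4
f 21 1 23
f 21 23 22
f 22 23 24
f 22 24 4
f 23 1 25
f 23 25 24
f 24 25 26
f 24 26 4
f 25 1 27
f 25 27 26
f 26 27 28
f 26 28 4
f 27 1 29
f 27 29 28
f 28 29 30
f 28 30 4
f 29 1 2
f 29 2 30
f 30 2 3
f 30 3 4
f 32 31 34
f 32 34 33
f 34 31 35
f 34 35 33
f 35 31 36
f 35 36 33
f 36 31 37
f 36 37 33
f 37 31 38
f 37 38 33
f 38 31 39
f 38 39 33
f 39 31 40
f 39 40 33
f 40 31 41
f 40 41 33
f 41 31 42
f 41 42 33
f 42 31 32
f 42 32 33
f 44 46 43
f 47 44 43
f 43 46 45
f 45 47 43
f 44 50 46
f 48 44 47
f 48 50 44
f 46 50 45
f 49 47 45
f 45 50 49
f 49 48 47
f 50 48 49
f 51 62 56
f 51 56 52
f 51 52 58
f 51 58 61
f 51 61 62
f 52 56 60
f 56 62 55
f 62 61 53
f 61 58 57
f 58 52 59
f 54 60 55
f 54 55 53
f 54 53 57
f 54 57 59
f 54 59 60
f 55 60 56
f 53 55 62
f 57 53 61
f 59 57 58
f 60 59 52
f 64 66 63
f 67 64 63
f 63 66 65
f 65 67 63
f 64 70 66
f 68 64 67
f 68 70 64
f 66 70 65
f 69 67 65
f 65 70 69
f 69 68 67
f 70 68 69



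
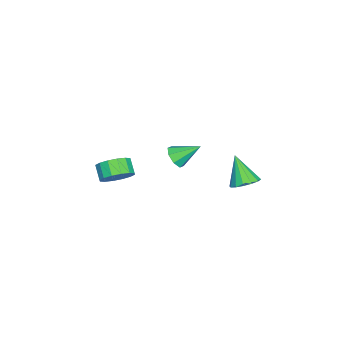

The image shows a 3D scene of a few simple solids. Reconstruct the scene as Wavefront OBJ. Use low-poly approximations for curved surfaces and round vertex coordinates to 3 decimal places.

v -0.158 -2.661 -4.157
v 0.47 -3.476 -4.116
v -0.194 -3.955 -3.443
v -0.822 -3.139 -3.483
v 0.636 -3.154 -3.725
v -0.028 -3.633 -3.051
v 0.589 -2.701 -3.448
v -0.075 -3.18 -2.775
v 0.342 -2.236 -3.362
v -0.323 -2.715 -2.689
v -0.04 -1.886 -3.489
v -0.704 -2.364 -2.815
v -0.452 -1.743 -3.794
v -1.117 -2.221 -3.121
v -0.786 -1.845 -4.197
v -1.45 -2.324 -3.524
v -0.952 -2.167 -4.589
v -1.616 -2.646 -3.915
v -0.905 -2.62 -4.865
v -1.569 -3.099 -4.192
v -0.657 -3.085 -4.951
v -1.322 -3.564 -4.278
v -0.276 -3.436 -4.825
v -0.94 -3.914 -4.151
v 0.137 -3.579 -4.519
v -0.528 -4.057 -3.846
v -0.553 0.622 -1.894
v -0 1.042 -2.27
v -0.907 1.938 -0.946
v -0.543 1.085 -2.534
v -1.092 0.857 -2.422
v -1.325 0.492 -2.001
v -1.107 0.202 -1.517
v -0.564 0.158 -1.254
v -0.015 0.386 -1.366
v 0.219 0.752 -1.787
v -1.399 4.369 -3.827
v -0.593 4.498 -3.425
v -2.081 3.551 -2.193
v -0.839 4.889 -3.332
v -1.235 5.14 -3.372
v -1.676 5.185 -3.534
v -2.042 5.011 -3.774
v -2.236 4.665 -4.028
v -2.205 4.24 -4.228
v -1.959 3.849 -4.321
v -1.562 3.598 -4.281
v -1.122 3.553 -4.12
v -0.756 3.727 -3.88
v -0.562 4.073 -3.625
f 2 1 5
f 2 5 3
f 3 5 6
f 3 6 4
f 5 1 7
f 5 7 6
f 6 7 8
f 6 8 4
f 7 1 9
f 7 9 8
f 8 9 10
f 8 10 4
f 9 1 11
f 9 11 10
f 10 11 12
f 10 12 4
f 11 1 13
f 11 13 12
f 12 13 14
f 12 14 4
f 13 1 15
f 13 15 14
f 14 15 16
f 14 16 4
f 15 1 17
f 15 17 16
f 16 17 18
f 16 18 4
f 17 1 19
f 17 19 18
f 18 19 20
f 18 20 4
f 19 1 21
f 19 21 20
f 20 21 22
f 20 22 4
f 21 1 23
f 21 23 22
f 22 23 24
f 22 24 4
f 23 1 25
f 23 25 24
f 24 25 26
f 24 26 4
f 25 1 2
f 25 2 26
f 26 2 3
f 26 3 4
f 28 27 30
f 28 30 29
f 30 27 31
f 30 31 29
f 31 27 32
f 31 32 29
f 32 27 33
f 32 33 29
f 33 27 34
f 33 34 29
f 34 27 35
f 34 35 29
f 35 27 36
f 35 36 29
f 36 27 28
f 36 28 29
f 38 37 40
f 38 40 39
f 40 37 41
f 40 41 39
f 41 37 42
f 41 42 39
f 42 37 43
f 42 43 39
f 43 37 44
f 43 44 39
f 44 37 45
f 44 45 39
f 45 37 46
f 45 46 39
f 46 37 47
f 46 47 39
f 47 37 48
f 47 48 39
f 48 37 49
f 48 49 39
f 49 37 50
f 49 50 39
f 50 37 38
f 50 38 39



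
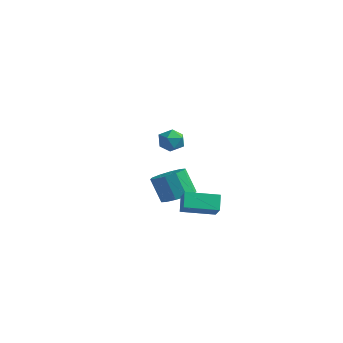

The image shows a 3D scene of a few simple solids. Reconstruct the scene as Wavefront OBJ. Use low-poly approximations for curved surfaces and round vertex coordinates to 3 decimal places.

v 2.285 -2.494 -2.518
v 1.856 -1.992 -1.754
v 3.394 -1.105 -2.806
v 2.965 -0.604 -2.041
v 2.955 -2.896 -1.879
v 2.526 -2.395 -1.114
v 4.064 -1.508 -2.166
v 3.635 -1.006 -1.402
v -2.852 2.602 -4.623
v -2.361 3.432 -4.326
v -3.076 3.309 -2.799
v -3.568 2.478 -3.097
v -2.908 3.609 -4.568
v -3.623 3.485 -3.042
v -3.434 3.4 -4.831
v -4.149 3.277 -3.305
v -3.738 2.887 -5.015
v -4.453 2.764 -3.489
v -3.704 2.265 -5.049
v -4.419 2.142 -3.523
v -3.344 1.771 -4.921
v -4.059 1.648 -3.394
v -2.797 1.595 -4.678
v -3.512 1.471 -3.152
v -2.271 1.803 -4.415
v -2.986 1.68 -2.889
v -1.967 2.316 -4.231
v -2.682 2.193 -2.705
v -2.001 2.938 -4.197
v -2.716 2.815 -2.671
v 2.841 -2.848 2.978
v 3.178 -3.11 2.365
v 2.242 -3.89 3.095
v 2.579 -4.152 2.482
v 2.973 -4.041 3.107
v 3.343 -3.397 3.034
v 2.077 -3.603 2.426
v 2.447 -2.959 2.353
v 2.706 -3.577 2.024
v 3.26 -3.847 2.445
v 2.16 -3.153 3.015
v 2.714 -3.423 3.436
f 2 4 1
f 5 2 1
f 1 4 3
f 3 5 1
f 2 8 4
f 6 2 5
f 6 8 2
f 4 8 3
f 7 5 3
f 3 8 7
f 7 6 5
f 8 6 7
f 10 9 13
f 10 13 11
f 11 13 14
f 11 14 12
f 13 9 15
f 13 15 14
f 14 15 16
f 14 16 12
f 15 9 17
f 15 17 16
f 16 17 18
f 16 18 12
f 17 9 19
f 17 19 18
f 18 19 20
f 18 20 12
f 19 9 21
f 19 21 20
f 20 21 22
f 20 22 12
f 21 9 23
f 21 23 22
f 22 23 24
f 22 24 12
f 23 9 25
f 23 25 24
f 24 25 26
f 24 26 12
f 25 9 27
f 25 27 26
f 26 27 28
f 26 28 12
f 27 9 29
f 27 29 28
f 28 29 30
f 28 30 12
f 29 9 10
f 29 10 30
f 30 10 11
f 30 11 12
f 31 42 36
f 31 36 32
f 31 32 38
f 31 38 41
f 31 41 42
f 32 36 40
f 36 42 35
f 42 41 33
f 41 38 37
f 38 32 39
f 34 40 35
f 34 35 33
f 34 33 37
f 34 37 39
f 34 39 40
f 35 40 36
f 33 35 42
f 37 33 41
f 39 37 38
f 40 39 32



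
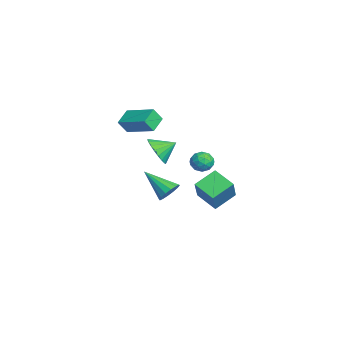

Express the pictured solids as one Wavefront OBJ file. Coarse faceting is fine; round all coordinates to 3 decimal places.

v -3.763 -0.312 1.346
v -3.626 -0.858 2.209
v -4.633 0.317 1.882
v -4.495 -0.229 2.745
v -2.365 1.069 1.995
v -2.227 0.523 2.858
v -3.234 1.698 2.531
v -3.097 1.152 3.394
v 0.663 0.839 1.834
v 1.512 0.581 2.338
v 0.637 1.941 2.446
v 1.669 0.775 1.995
v 1.651 0.98 1.624
v 1.463 1.161 1.29
v 1.137 1.286 1.049
v 0.729 1.335 0.945
v 0.309 1.297 0.994
v -0.049 1.18 1.189
v -0.284 1.005 1.495
v -0.356 0.8 1.86
v -0.251 0.603 2.22
v 0.012 0.446 2.514
v 0.388 0.358 2.69
v 0.811 0.352 2.718
v 1.209 0.431 2.594
v 0.532 4.115 0.726
v 0.835 3.803 1.334
v 0.325 3.017 0.266
v 0.628 2.705 0.874
v -0.026 3.062 0.923
v 0.101 3.74 1.208
v 1.059 3.08 0.392
v 1.186 3.758 0.677
v 1.16 3.164 1.127
v 0.49 3.152 1.455
v 0.67 3.668 0.145
v 0 3.656 0.473
v 0.701 4.055 1.07
v 0.459 2.765 0.53
v 0.074 2.974 0.559
v 0.252 2.791 0.916
v 0.271 4.018 0.996
v 0.448 3.835 1.353
v -0.058 3.399 1.112
v 0.712 2.985 0.247
v 0.889 2.802 0.604
v 0.908 4.029 0.684
v 1.086 3.846 1.041
v 1.218 3.421 0.488
v 1.071 3.496 1.306
v 0.949 2.851 1.036
v 1.202 3.071 0.753
v 1.277 3.47 0.92
v 0.676 3.49 1.499
v 0.555 2.844 1.228
v 0.17 3.054 1.258
v 0.246 3.452 1.425
v 0.868 3.114 1.378
v 0.605 3.976 0.372
v 0.484 3.33 0.101
v 0.914 3.368 0.175
v 0.99 3.766 0.342
v 0.211 3.969 0.564
v 0.089 3.324 0.294
v -0.117 3.35 0.68
v -0.042 3.749 0.847
v 0.292 3.706 0.222
v 2.717 2.826 -0.711
v 2.133 4.045 -0.014
v 3.77 3.667 -1.299
v 3.187 4.885 -0.602
v 3.753 2.515 0.702
v 3.17 3.733 1.399
v 4.807 3.355 0.114
v 4.223 4.574 0.811
v -0.761 1.755 -2.269
v -0.43 2.083 -1.606
v -1.899 0.445 -1.051
v -0.773 2.312 -1.68
v -1.113 2.392 -1.913
v -1.359 2.301 -2.24
v -1.444 2.064 -2.575
v -1.346 1.744 -2.828
v -1.092 1.427 -2.931
v -0.748 1.198 -2.857
v -0.408 1.119 -2.624
v -0.163 1.209 -2.297
v -0.078 1.447 -1.962
v -0.175 1.766 -1.709
f 2 4 1
f 5 2 1
f 1 4 3
f 3 5 1
f 2 8 4
f 6 2 5
f 6 8 2
f 4 8 3
f 7 5 3
f 3 8 7
f 7 6 5
f 8 6 7
f 10 9 12
f 10 12 11
f 12 9 13
f 12 13 11
f 13 9 14
f 13 14 11
f 14 9 15
f 14 15 11
f 15 9 16
f 15 16 11
f 16 9 17
f 16 17 11
f 17 9 18
f 17 18 11
f 18 9 19
f 18 19 11
f 19 9 20
f 19 20 11
f 20 9 21
f 20 21 11
f 21 9 22
f 21 22 11
f 22 9 23
f 22 23 11
f 23 9 24
f 23 24 11
f 24 9 25
f 24 25 11
f 25 9 10
f 25 10 11
f 26 63 42
f 63 37 66
f 42 66 31
f 63 66 42
f 26 42 38
f 42 31 43
f 38 43 27
f 42 43 38
f 26 38 47
f 38 27 48
f 47 48 33
f 38 48 47
f 26 47 59
f 47 33 62
f 59 62 36
f 47 62 59
f 26 59 63
f 59 36 67
f 63 67 37
f 59 67 63
f 27 43 54
f 43 31 57
f 54 57 35
f 43 57 54
f 31 66 44
f 66 37 65
f 44 65 30
f 66 65 44
f 37 67 64
f 67 36 60
f 64 60 28
f 67 60 64
f 36 62 61
f 62 33 49
f 61 49 32
f 62 49 61
f 33 48 53
f 48 27 50
f 53 50 34
f 48 50 53
f 29 55 41
f 55 35 56
f 41 56 30
f 55 56 41
f 29 41 39
f 41 30 40
f 39 40 28
f 41 40 39
f 29 39 46
f 39 28 45
f 46 45 32
f 39 45 46
f 29 46 51
f 46 32 52
f 51 52 34
f 46 52 51
f 29 51 55
f 51 34 58
f 55 58 35
f 51 58 55
f 30 56 44
f 56 35 57
f 44 57 31
f 56 57 44
f 28 40 64
f 40 30 65
f 64 65 37
f 40 65 64
f 32 45 61
f 45 28 60
f 61 60 36
f 45 60 61
f 34 52 53
f 52 32 49
f 53 49 33
f 52 49 53
f 35 58 54
f 58 34 50
f 54 50 27
f 58 50 54
f 69 71 68
f 72 69 68
f 68 71 70
f 70 72 68
f 69 75 71
f 73 69 72
f 73 75 69
f 71 75 70
f 74 72 70
f 70 75 74
f 74 73 72
f 75 73 74
f 77 76 79
f 77 79 78
f 79 76 80
f 79 80 78
f 80 76 81
f 80 81 78
f 81 76 82
f 81 82 78
f 82 76 83
f 82 83 78
f 83 76 84
f 83 84 78
f 84 76 85
f 84 85 78
f 85 76 86
f 85 86 78
f 86 76 87
f 86 87 78
f 87 76 88
f 87 88 78
f 88 76 89
f 88 89 78
f 89 76 77
f 89 77 78



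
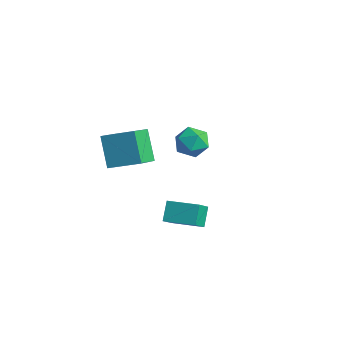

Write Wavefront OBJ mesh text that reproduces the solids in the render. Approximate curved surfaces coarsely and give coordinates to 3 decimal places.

v 2.137 -1.447 1.155
v 2.664 -2.442 2.117
v 1.604 -0.781 2.136
v 2.131 -1.775 3.098
v 3.649 -0.485 1.322
v 4.176 -1.479 2.284
v 3.116 0.182 2.303
v 3.643 -0.813 3.265
v -4.826 -0.187 3.732
v -4.047 -1.644 4.609
v -3.368 1.019 4.442
v -2.59 -0.438 5.318
v -3.63 -0.602 1.982
v -2.852 -2.059 2.858
v -2.173 0.604 2.691
v -1.394 -0.853 3.568
v -1.679 3.728 2.862
v -0.833 3.285 3.417
v -2.767 2.475 3.523
v -1.921 2.032 4.078
v -2.318 3.019 4.372
v -1.646 3.794 3.964
v -1.954 1.966 2.976
v -1.282 2.741 2.568
v -1.003 2.197 3.487
v -1.228 2.847 4.35
v -2.372 2.913 2.59
v -2.597 3.563 3.453
f 2 4 1
f 5 2 1
f 1 4 3
f 3 5 1
f 2 8 4
f 6 2 5
f 6 8 2
f 4 8 3
f 7 5 3
f 3 8 7
f 7 6 5
f 8 6 7
f 10 12 9
f 13 10 9
f 9 12 11
f 11 13 9
f 10 16 12
f 14 10 13
f 14 16 10
f 12 16 11
f 15 13 11
f 11 16 15
f 15 14 13
f 16 14 15
f 17 28 22
f 17 22 18
f 17 18 24
f 17 24 27
f 17 27 28
f 18 22 26
f 22 28 21
f 28 27 19
f 27 24 23
f 24 18 25
f 20 26 21
f 20 21 19
f 20 19 23
f 20 23 25
f 20 25 26
f 21 26 22
f 19 21 28
f 23 19 27
f 25 23 24
f 26 25 18



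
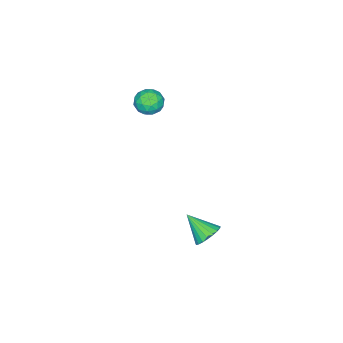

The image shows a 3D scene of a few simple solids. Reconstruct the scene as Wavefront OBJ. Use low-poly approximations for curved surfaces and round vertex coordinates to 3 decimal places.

v 3.685 2.286 -4.027
v 4.385 2.452 -3.816
v 3.675 1.114 -3.073
v 4.215 2.618 -3.613
v 3.954 2.726 -3.483
v 3.646 2.759 -3.446
v 3.344 2.709 -3.509
v 3.102 2.586 -3.662
v 2.96 2.412 -3.878
v 2.944 2.215 -4.12
v 3.055 2.031 -4.346
v 3.276 1.891 -4.516
v 3.567 1.819 -4.602
v 3.878 1.827 -4.588
v 4.156 1.915 -4.477
v 4.353 2.067 -4.288
v 4.433 2.257 -4.054
v 2.02 -1.407 2.062
v 2.56 -1.947 1.978
v 1.34 -2.193 2.742
v 1.88 -2.733 2.658
v 2.021 -2.111 3.085
v 2.442 -1.625 2.665
v 1.458 -2.515 2.055
v 1.879 -2.029 1.635
v 2.213 -2.631 1.974
v 2.561 -2.381 2.611
v 1.339 -1.759 2.109
v 1.687 -1.509 2.746
v 2.35 -1.608 1.96
v 1.55 -2.532 2.76
v 1.633 -2.167 3.011
v 1.951 -2.484 2.962
v 2.28 -1.419 2.364
v 2.598 -1.736 2.315
v 2.281 -1.833 2.966
v 1.302 -2.404 2.405
v 1.62 -2.721 2.356
v 1.949 -1.656 1.758
v 2.267 -1.973 1.709
v 1.619 -2.307 1.754
v 2.463 -2.327 1.909
v 2.063 -2.789 2.308
v 1.815 -2.661 1.954
v 2.062 -2.376 1.707
v 2.667 -2.181 2.283
v 2.268 -2.643 2.683
v 2.351 -2.277 2.934
v 2.598 -1.992 2.687
v 2.463 -2.583 2.281
v 1.632 -1.497 2.037
v 1.233 -1.959 2.437
v 1.302 -2.148 2.033
v 1.549 -1.863 1.786
v 1.837 -1.351 2.412
v 1.437 -1.813 2.811
v 1.838 -1.764 3.013
v 2.085 -1.479 2.766
v 1.437 -1.557 2.439
f 2 1 4
f 2 4 3
f 4 1 5
f 4 5 3
f 5 1 6
f 5 6 3
f 6 1 7
f 6 7 3
f 7 1 8
f 7 8 3
f 8 1 9
f 8 9 3
f 9 1 10
f 9 10 3
f 10 1 11
f 10 11 3
f 11 1 12
f 11 12 3
f 12 1 13
f 12 13 3
f 13 1 14
f 13 14 3
f 14 1 15
f 14 15 3
f 15 1 16
f 15 16 3
f 16 1 17
f 16 17 3
f 17 1 2
f 17 2 3
f 18 55 34
f 55 29 58
f 34 58 23
f 55 58 34
f 18 34 30
f 34 23 35
f 30 35 19
f 34 35 30
f 18 30 39
f 30 19 40
f 39 40 25
f 30 40 39
f 18 39 51
f 39 25 54
f 51 54 28
f 39 54 51
f 18 51 55
f 51 28 59
f 55 59 29
f 51 59 55
f 19 35 46
f 35 23 49
f 46 49 27
f 35 49 46
f 23 58 36
f 58 29 57
f 36 57 22
f 58 57 36
f 29 59 56
f 59 28 52
f 56 52 20
f 59 52 56
f 28 54 53
f 54 25 41
f 53 41 24
f 54 41 53
f 25 40 45
f 40 19 42
f 45 42 26
f 40 42 45
f 21 47 33
f 47 27 48
f 33 48 22
f 47 48 33
f 21 33 31
f 33 22 32
f 31 32 20
f 33 32 31
f 21 31 38
f 31 20 37
f 38 37 24
f 31 37 38
f 21 38 43
f 38 24 44
f 43 44 26
f 38 44 43
f 21 43 47
f 43 26 50
f 47 50 27
f 43 50 47
f 22 48 36
f 48 27 49
f 36 49 23
f 48 49 36
f 20 32 56
f 32 22 57
f 56 57 29
f 32 57 56
f 24 37 53
f 37 20 52
f 53 52 28
f 37 52 53
f 26 44 45
f 44 24 41
f 45 41 25
f 44 41 45
f 27 50 46
f 50 26 42
f 46 42 19
f 50 42 46



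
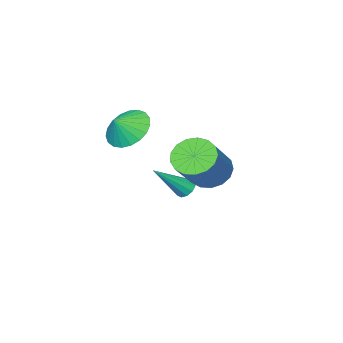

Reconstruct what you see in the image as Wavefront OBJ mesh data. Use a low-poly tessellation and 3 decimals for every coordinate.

v -1.276 -2.806 -0.42
v -0.966 -2.995 -0.806
v 0.156 -3.234 0.94
v -0.902 -2.675 -0.772
v -0.981 -2.405 -0.604
v -1.172 -2.289 -0.365
v -1.403 -2.369 -0.147
v -1.586 -2.616 -0.034
v -1.649 -2.936 -0.067
v -1.57 -3.206 -0.235
v -1.379 -3.322 -0.474
v -1.148 -3.242 -0.692
v 0.907 -3.903 3.339
v 1.672 -3.884 2.548
v 1.633 -3.917 4.041
v 1.605 -3.438 2.627
v 1.418 -3.073 2.828
v 1.142 -2.851 3.118
v 0.826 -2.811 3.446
v 0.524 -2.959 3.756
v 0.288 -3.271 3.993
v 0.159 -3.692 4.118
v 0.159 -4.149 4.107
v 0.289 -4.564 3.964
v 0.526 -4.864 3.713
v 0.828 -4.998 3.397
v 1.144 -4.943 3.071
v 1.419 -4.708 2.792
v 1.606 -4.333 2.607
v 0.108 0.177 2.222
v 0.741 -0.477 1.885
v 2.144 0.15 3.301
v 1.512 0.803 3.638
v 0.827 -0.098 1.631
v 2.23 0.529 3.048
v 0.749 0.344 1.513
v 2.152 0.971 2.929
v 0.524 0.748 1.557
v 1.927 1.375 2.974
v 0.204 1.021 1.754
v 1.607 1.648 3.17
v -0.138 1.1 2.057
v 1.265 1.727 3.474
v -0.424 0.968 2.399
v 0.979 1.595 3.815
v -0.587 0.655 2.7
v 0.816 1.281 4.116
v -0.592 0.232 2.891
v 0.812 0.858 4.307
v -0.436 -0.204 2.929
v 0.968 0.423 4.345
v -0.155 -0.552 2.805
v 1.248 0.074 4.222
v 0.186 -0.734 2.548
v 1.589 -0.107 3.964
v 0.509 -0.707 2.215
v 1.913 -0.08 3.632
f 2 1 4
f 2 4 3
f 4 1 5
f 4 5 3
f 5 1 6
f 5 6 3
f 6 1 7
f 6 7 3
f 7 1 8
f 7 8 3
f 8 1 9
f 8 9 3
f 9 1 10
f 9 10 3
f 10 1 11
f 10 11 3
f 11 1 12
f 11 12 3
f 12 1 2
f 12 2 3
f 14 13 16
f 14 16 15
f 16 13 17
f 16 17 15
f 17 13 18
f 17 18 15
f 18 13 19
f 18 19 15
f 19 13 20
f 19 20 15
f 20 13 21
f 20 21 15
f 21 13 22
f 21 22 15
f 22 13 23
f 22 23 15
f 23 13 24
f 23 24 15
f 24 13 25
f 24 25 15
f 25 13 26
f 25 26 15
f 26 13 27
f 26 27 15
f 27 13 28
f 27 28 15
f 28 13 29
f 28 29 15
f 29 13 14
f 29 14 15
f 31 30 34
f 31 34 32
f 32 34 35
f 32 35 33
f 34 30 36
f 34 36 35
f 35 36 37
f 35 37 33
f 36 30 38
f 36 38 37
f 37 38 39
f 37 39 33
f 38 30 40
f 38 40 39
f 39 40 41
f 39 41 33
f 40 30 42
f 40 42 41
f 41 42 43
f 41 43 33
f 42 30 44
f 42 44 43
f 43 44 45
f 43 45 33
f 44 30 46
f 44 46 45
f 45 46 47
f 45 47 33
f 46 30 48
f 46 48 47
f 47 48 49
f 47 49 33
f 48 30 50
f 48 50 49
f 49 50 51
f 49 51 33
f 50 30 52
f 50 52 51
f 51 52 53
f 51 53 33
f 52 30 54
f 52 54 53
f 53 54 55
f 53 55 33
f 54 30 56
f 54 56 55
f 55 56 57
f 55 57 33
f 56 30 31
f 56 31 57
f 57 31 32
f 57 32 33



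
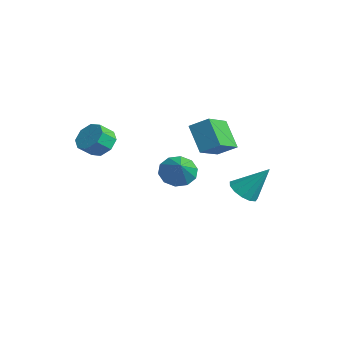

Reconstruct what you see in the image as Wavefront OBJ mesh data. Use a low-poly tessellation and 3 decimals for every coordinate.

v -3.579 -2.643 1.721
v -2.971 -3.026 1.18
v -2.873 -3.8 1.837
v -3.481 -3.417 2.379
v -2.684 -2.6 1.639
v -2.586 -3.374 2.296
v -2.921 -2.199 2.146
v -2.823 -2.973 2.803
v -3.544 -2.058 2.405
v -3.446 -2.832 3.062
v -4.187 -2.26 2.263
v -4.089 -3.034 2.92
v -4.474 -2.686 1.804
v -4.376 -3.46 2.461
v -4.237 -3.087 1.297
v -4.139 -3.861 1.954
v -3.614 -3.228 1.038
v -3.516 -4.002 1.695
v -2.953 3.337 0.109
v -4.145 3.303 1.497
v -2.245 4.093 0.734
v -3.437 4.059 2.123
v -2.063 1.901 0.837
v -3.255 1.867 2.226
v -1.355 2.657 1.463
v -2.547 2.623 2.851
v -3.658 1.475 -1.006
v -3.171 1.082 -1.798
v -2.442 1.025 -0.034
v -2.996 1.678 -1.741
v -3.074 2.197 -1.402
v -3.375 2.44 -0.913
v -3.784 2.315 -0.458
v -4.145 1.868 -0.213
v -4.32 1.272 -0.271
v -4.242 0.753 -0.609
v -3.941 0.51 -1.099
v -3.532 0.636 -1.553
v 1.795 2.278 -0.329
v 2.418 2.6 -0.827
v 2.505 3.282 1.209
v 2.046 2.908 -0.857
v 1.594 3.017 -0.72
v 1.206 2.891 -0.458
v 1.005 2.57 -0.156
v 1.055 2.156 0.091
v 1.34 1.781 0.205
v 1.769 1.563 0.149
v 2.207 1.573 -0.059
v 2.514 1.806 -0.352
v 2.593 2.188 -0.639
f 2 1 5
f 2 5 3
f 3 5 6
f 3 6 4
f 5 1 7
f 5 7 6
f 6 7 8
f 6 8 4
f 7 1 9
f 7 9 8
f 8 9 10
f 8 10 4
f 9 1 11
f 9 11 10
f 10 11 12
f 10 12 4
f 11 1 13
f 11 13 12
f 12 13 14
f 12 14 4
f 13 1 15
f 13 15 14
f 14 15 16
f 14 16 4
f 15 1 17
f 15 17 16
f 16 17 18
f 16 18 4
f 17 1 2
f 17 2 18
f 18 2 3
f 18 3 4
f 20 22 19
f 23 20 19
f 19 22 21
f 21 23 19
f 20 26 22
f 24 20 23
f 24 26 20
f 22 26 21
f 25 23 21
f 21 26 25
f 25 24 23
f 26 24 25
f 28 27 30
f 28 30 29
f 30 27 31
f 30 31 29
f 31 27 32
f 31 32 29
f 32 27 33
f 32 33 29
f 33 27 34
f 33 34 29
f 34 27 35
f 34 35 29
f 35 27 36
f 35 36 29
f 36 27 37
f 36 37 29
f 37 27 38
f 37 38 29
f 38 27 28
f 38 28 29
f 40 39 42
f 40 42 41
f 42 39 43
f 42 43 41
f 43 39 44
f 43 44 41
f 44 39 45
f 44 45 41
f 45 39 46
f 45 46 41
f 46 39 47
f 46 47 41
f 47 39 48
f 47 48 41
f 48 39 49
f 48 49 41
f 49 39 50
f 49 50 41
f 50 39 51
f 50 51 41
f 51 39 40
f 51 40 41



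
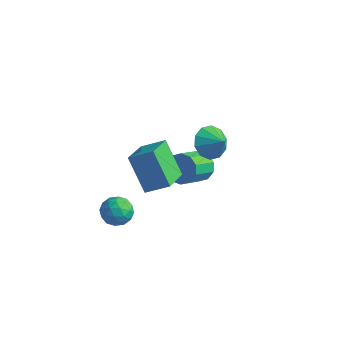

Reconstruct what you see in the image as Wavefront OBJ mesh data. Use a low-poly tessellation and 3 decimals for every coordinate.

v 2.303 2.622 0.366
v 2.721 1.974 -0.317
v 3.237 2.478 1.074
v 2.919 2.563 -0.458
v 2.881 3.174 -0.284
v 2.623 3.574 0.138
v 2.242 3.611 0.648
v 1.885 3.27 1.049
v 1.688 2.681 1.19
v 1.726 2.07 1.016
v 1.984 1.67 0.594
v 2.364 1.633 0.085
v 0.871 3.621 -3.185
v 1.617 3.924 -2.682
v 1.595 2.361 -1.711
v 0.849 2.059 -2.215
v 1.13 4.101 -2.407
v 1.108 2.538 -1.436
v 0.543 4.095 -2.43
v 0.521 2.532 -1.459
v 0.082 3.908 -2.742
v 0.06 2.345 -1.771
v -0.078 3.612 -3.223
v -0.1 2.049 -2.252
v 0.125 3.319 -3.689
v 0.103 1.756 -2.718
v 0.612 3.142 -3.964
v 0.59 1.579 -2.993
v 1.199 3.148 -3.941
v 1.177 1.585 -2.97
v 1.66 3.335 -3.629
v 1.638 1.772 -2.658
v 1.82 3.631 -3.148
v 1.798 2.068 -2.177
v 1.89 -3.66 3.739
v 2.937 -3.065 4.37
v 1.357 -1.937 2.997
v 2.404 -1.342 3.629
v 3.136 -4.018 2.011
v 4.183 -3.423 2.643
v 2.603 -2.295 1.27
v 3.65 -1.7 1.901
v 0.551 -0.823 0.48
v 0.912 -1.261 2.008
v 1.231 -0.348 0.456
v 1.591 -0.785 1.984
v 1.229 -1.815 0.036
v 1.589 -2.252 1.564
v 1.908 -1.339 0.012
v 2.269 -1.777 1.54
v -0.017 -2.781 -1.948
v 0.767 -2.331 -1.962
v 0.653 -3.929 -1.338
v 1.437 -3.479 -1.352
v 0.774 -3.216 -0.797
v 0.36 -2.505 -1.174
v 1.06 -3.755 -2.126
v 0.646 -3.044 -2.503
v 1.433 -2.932 -2.072
v 1.256 -2.599 -1.25
v 0.164 -3.661 -2.05
v -0.013 -3.328 -1.228
v 0.316 -2.455 -2.008
v 1.104 -3.805 -1.292
v 0.714 -3.65 -0.965
v 1.175 -3.386 -0.973
v 0.077 -2.558 -1.545
v 0.538 -2.293 -1.553
v 0.542 -2.813 -0.868
v 0.882 -3.967 -1.747
v 1.343 -3.702 -1.755
v 0.245 -2.874 -2.327
v 0.706 -2.61 -2.335
v 0.878 -3.447 -2.432
v 1.168 -2.544 -2.081
v 1.562 -3.219 -1.723
v 1.341 -3.381 -2.178
v 1.097 -2.964 -2.4
v 1.064 -2.348 -1.598
v 1.458 -3.023 -1.24
v 1.068 -2.868 -0.913
v 0.825 -2.451 -1.135
v 1.456 -2.702 -1.663
v -0.038 -3.237 -2.06
v 0.356 -3.912 -1.702
v 0.595 -3.809 -2.165
v 0.352 -3.392 -2.387
v -0.142 -3.041 -1.577
v 0.252 -3.716 -1.219
v 0.323 -3.296 -0.9
v 0.079 -2.879 -1.122
v -0.036 -3.558 -1.637
f 2 1 4
f 2 4 3
f 4 1 5
f 4 5 3
f 5 1 6
f 5 6 3
f 6 1 7
f 6 7 3
f 7 1 8
f 7 8 3
f 8 1 9
f 8 9 3
f 9 1 10
f 9 10 3
f 10 1 11
f 10 11 3
f 11 1 12
f 11 12 3
f 12 1 2
f 12 2 3
f 14 13 17
f 14 17 15
f 15 17 18
f 15 18 16
f 17 13 19
f 17 19 18
f 18 19 20
f 18 20 16
f 19 13 21
f 19 21 20
f 20 21 22
f 20 22 16
f 21 13 23
f 21 23 22
f 22 23 24
f 22 24 16
f 23 13 25
f 23 25 24
f 24 25 26
f 24 26 16
f 25 13 27
f 25 27 26
f 26 27 28
f 26 28 16
f 27 13 29
f 27 29 28
f 28 29 30
f 28 30 16
f 29 13 31
f 29 31 30
f 30 31 32
f 30 32 16
f 31 13 33
f 31 33 32
f 32 33 34
f 32 34 16
f 33 13 14
f 33 14 34
f 34 14 15
f 34 15 16
f 36 38 35
f 39 36 35
f 35 38 37
f 37 39 35
f 36 42 38
f 40 36 39
f 40 42 36
f 38 42 37
f 41 39 37
f 37 42 41
f 41 40 39
f 42 40 41
f 44 46 43
f 47 44 43
f 43 46 45
f 45 47 43
f 44 50 46
f 48 44 47
f 48 50 44
f 46 50 45
f 49 47 45
f 45 50 49
f 49 48 47
f 50 48 49
f 51 88 67
f 88 62 91
f 67 91 56
f 88 91 67
f 51 67 63
f 67 56 68
f 63 68 52
f 67 68 63
f 51 63 72
f 63 52 73
f 72 73 58
f 63 73 72
f 51 72 84
f 72 58 87
f 84 87 61
f 72 87 84
f 51 84 88
f 84 61 92
f 88 92 62
f 84 92 88
f 52 68 79
f 68 56 82
f 79 82 60
f 68 82 79
f 56 91 69
f 91 62 90
f 69 90 55
f 91 90 69
f 62 92 89
f 92 61 85
f 89 85 53
f 92 85 89
f 61 87 86
f 87 58 74
f 86 74 57
f 87 74 86
f 58 73 78
f 73 52 75
f 78 75 59
f 73 75 78
f 54 80 66
f 80 60 81
f 66 81 55
f 80 81 66
f 54 66 64
f 66 55 65
f 64 65 53
f 66 65 64
f 54 64 71
f 64 53 70
f 71 70 57
f 64 70 71
f 54 71 76
f 71 57 77
f 76 77 59
f 71 77 76
f 54 76 80
f 76 59 83
f 80 83 60
f 76 83 80
f 55 81 69
f 81 60 82
f 69 82 56
f 81 82 69
f 53 65 89
f 65 55 90
f 89 90 62
f 65 90 89
f 57 70 86
f 70 53 85
f 86 85 61
f 70 85 86
f 59 77 78
f 77 57 74
f 78 74 58
f 77 74 78
f 60 83 79
f 83 59 75
f 79 75 52
f 83 75 79



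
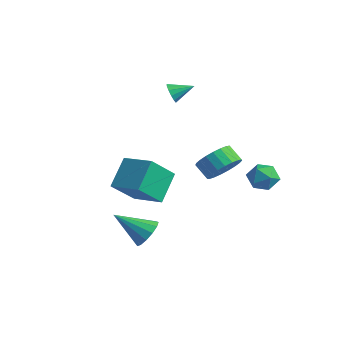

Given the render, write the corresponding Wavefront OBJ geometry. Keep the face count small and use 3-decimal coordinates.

v -0.083 -2.992 -3.917
v 0.433 -2.874 -3.215
v -1.437 -3.948 -2.763
v 0.135 -2.479 -3.237
v -0.232 -2.246 -3.475
v -0.552 -2.25 -3.853
v -0.724 -2.49 -4.252
v -0.691 -2.889 -4.545
v -0.466 -3.321 -4.638
v -0.119 -3.648 -4.503
v 0.239 -3.767 -4.181
v 0.495 -3.64 -3.776
v 0.568 -3.307 -3.416
v -4.357 2.873 1.783
v -3.911 2.739 1.344
v -3.623 3.767 2.257
v -4.124 2.991 1.199
v -4.411 3.206 1.239
v -4.681 3.315 1.452
v -4.848 3.284 1.77
v -4.859 3.122 2.092
v -4.711 2.882 2.316
v -4.451 2.638 2.371
v -4.161 2.47 2.239
v -3.933 2.429 1.962
v -3.84 2.53 1.629
v -4.14 -0.01 -4.669
v -4.368 -1.407 -3.215
v -4.613 1.376 -3.412
v -4.841 -0.022 -1.957
v -2.339 0.182 -4.203
v -2.567 -1.216 -2.748
v -2.812 1.567 -2.945
v -3.04 0.17 -1.491
v -0.777 3.064 -2.36
v -0.16 3.358 -1.55
v -1.006 3.37 -0.91
v -1.623 3.076 -1.72
v -0.282 3.747 -1.718
v -1.128 3.759 -1.078
v -0.49 4.018 -1.997
v -1.335 4.029 -1.358
v -0.747 4.124 -2.339
v -1.592 4.135 -1.7
v -1.009 4.046 -2.685
v -1.855 4.058 -2.045
v -1.232 3.799 -2.974
v -2.077 3.811 -2.334
v -1.376 3.425 -3.157
v -2.221 3.436 -2.518
v -1.416 2.988 -3.202
v -2.261 3 -2.563
v -1.346 2.565 -3.102
v -2.191 2.576 -2.463
v -1.177 2.228 -2.873
v -2.023 2.239 -2.234
v -0.94 2.035 -2.556
v -1.785 2.047 -1.916
v -0.674 2.021 -2.204
v -1.519 2.032 -1.565
v -0.426 2.187 -1.88
v -1.272 2.198 -1.24
v -0.239 2.504 -1.638
v -1.085 2.516 -0.999
v -0.145 2.919 -1.521
v -0.99 2.93 -0.882
v 1.56 3.837 -2.829
v 2.17 3.939 -2.169
v 0.81 2.901 -1.991
v 1.42 3.003 -1.331
v 0.869 3.687 -1.548
v 1.333 4.265 -2.066
v 1.647 2.575 -2.094
v 2.111 3.153 -2.612
v 2.224 3.159 -1.715
v 1.743 3.846 -1.377
v 1.237 2.994 -2.783
v 0.756 3.681 -2.445
f 2 1 4
f 2 4 3
f 4 1 5
f 4 5 3
f 5 1 6
f 5 6 3
f 6 1 7
f 6 7 3
f 7 1 8
f 7 8 3
f 8 1 9
f 8 9 3
f 9 1 10
f 9 10 3
f 10 1 11
f 10 11 3
f 11 1 12
f 11 12 3
f 12 1 13
f 12 13 3
f 13 1 2
f 13 2 3
f 15 14 17
f 15 17 16
f 17 14 18
f 17 18 16
f 18 14 19
f 18 19 16
f 19 14 20
f 19 20 16
f 20 14 21
f 20 21 16
f 21 14 22
f 21 22 16
f 22 14 23
f 22 23 16
f 23 14 24
f 23 24 16
f 24 14 25
f 24 25 16
f 25 14 26
f 25 26 16
f 26 14 15
f 26 15 16
f 28 30 27
f 31 28 27
f 27 30 29
f 29 31 27
f 28 34 30
f 32 28 31
f 32 34 28
f 30 34 29
f 33 31 29
f 29 34 33
f 33 32 31
f 34 32 33
f 36 35 39
f 36 39 37
f 37 39 40
f 37 40 38
f 39 35 41
f 39 41 40
f 40 41 42
f 40 42 38
f 41 35 43
f 41 43 42
f 42 43 44
f 42 44 38
f 43 35 45
f 43 45 44
f 44 45 46
f 44 46 38
f 45 35 47
f 45 47 46
f 46 47 48
f 46 48 38
f 47 35 49
f 47 49 48
f 48 49 50
f 48 50 38
f 49 35 51
f 49 51 50
f 50 51 52
f 50 52 38
f 51 35 53
f 51 53 52
f 52 53 54
f 52 54 38
f 53 35 55
f 53 55 54
f 54 55 56
f 54 56 38
f 55 35 57
f 55 57 56
f 56 57 58
f 56 58 38
f 57 35 59
f 57 59 58
f 58 59 60
f 58 60 38
f 59 35 61
f 59 61 60
f 60 61 62
f 60 62 38
f 61 35 63
f 61 63 62
f 62 63 64
f 62 64 38
f 63 35 65
f 63 65 64
f 64 65 66
f 64 66 38
f 65 35 36
f 65 36 66
f 66 36 37
f 66 37 38
f 67 78 72
f 67 72 68
f 67 68 74
f 67 74 77
f 67 77 78
f 68 72 76
f 72 78 71
f 78 77 69
f 77 74 73
f 74 68 75
f 70 76 71
f 70 71 69
f 70 69 73
f 70 73 75
f 70 75 76
f 71 76 72
f 69 71 78
f 73 69 77
f 75 73 74
f 76 75 68



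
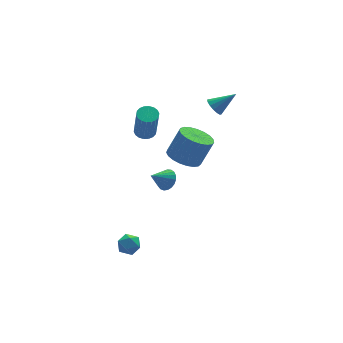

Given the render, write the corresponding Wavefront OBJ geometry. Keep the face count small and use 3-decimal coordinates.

v -0.321 -1.522 1.553
v 0.375 -0.946 1.201
v 1.118 -0.942 2.674
v 0.421 -1.518 3.027
v 0.105 -0.678 1.336
v 0.848 -0.674 2.809
v -0.238 -0.557 1.509
v 0.504 -0.553 2.982
v -0.596 -0.602 1.689
v 0.147 -0.598 3.163
v -0.906 -0.806 1.846
v -0.164 -0.802 3.32
v -1.116 -1.134 1.953
v -0.373 -1.13 3.426
v -1.187 -1.529 1.99
v -0.445 -1.525 3.463
v -1.11 -1.923 1.952
v -0.367 -1.919 3.425
v -0.895 -2.248 1.845
v -0.153 -2.244 3.318
v -0.582 -2.447 1.687
v 0.161 -2.443 3.161
v -0.223 -2.486 1.507
v 0.519 -2.482 2.98
v 0.118 -2.358 1.334
v 0.861 -2.354 2.807
v 0.384 -2.086 1.199
v 1.126 -2.082 2.673
v 0.527 -1.717 1.126
v 1.27 -1.713 2.599
v 0.524 -1.313 1.126
v 1.267 -1.309 2.6
v -0.82 2.171 1.167
v -0.519 2.653 1.361
v -0.659 1.97 3.268
v -0.96 1.489 3.073
v -0.773 2.733 1.371
v -0.913 2.051 3.278
v -1.037 2.703 1.341
v -1.177 2.02 3.248
v -1.257 2.567 1.276
v -1.398 1.884 3.183
v -1.391 2.353 1.19
v -1.532 1.67 3.096
v -1.412 2.103 1.099
v -1.552 1.42 3.005
v -1.316 1.866 1.021
v -1.456 1.184 2.928
v -1.121 1.69 0.972
v -1.261 1.007 2.879
v -0.867 1.609 0.962
v -1.007 0.927 2.869
v -0.603 1.64 0.992
v -0.743 0.957 2.899
v -0.382 1.776 1.057
v -0.523 1.093 2.964
v -0.248 1.99 1.144
v -0.389 1.307 3.05
v -0.228 2.24 1.235
v -0.368 1.557 3.141
v -0.324 2.476 1.312
v -0.464 1.794 3.219
v -4.491 -2.572 -2.846
v -3.897 -2.22 -2.774
v -4.003 -3.24 -3.606
v -3.409 -2.888 -3.534
v -3.642 -3.287 -3.015
v -3.943 -2.874 -2.546
v -3.957 -2.586 -3.834
v -4.258 -2.173 -3.365
v -3.567 -2.229 -3.385
v -3.372 -2.662 -2.879
v -4.528 -2.798 -3.501
v -4.333 -3.231 -2.995
v 3.062 1.844 2.077
v 3.422 1.77 1.59
v 4.198 1.556 2.963
v 3.444 2.077 1.662
v 3.363 2.321 1.845
v 3.202 2.438 2.09
v 3.003 2.395 2.331
v 2.819 2.205 2.505
v 2.701 1.918 2.563
v 2.679 1.611 2.491
v 2.76 1.367 2.309
v 2.922 1.25 2.064
v 3.121 1.293 1.822
v 3.304 1.483 1.649
v -0.548 0.07 -1.379
v -0.128 0.042 -0.845
v -1.492 -0.01 -0.641
v -0.172 0.32 -0.87
v -0.281 0.555 -0.984
v -0.436 0.706 -1.166
v -0.611 0.748 -1.384
v -0.775 0.672 -1.602
v -0.899 0.492 -1.781
v -0.963 0.239 -1.891
v -0.956 -0.042 -1.912
v -0.878 -0.305 -1.841
v -0.743 -0.502 -1.69
v -0.574 -0.601 -1.485
v -0.401 -0.583 -1.262
v -0.254 -0.452 -1.059
v -0.157 -0.231 -0.912
f 2 1 5
f 2 5 3
f 3 5 6
f 3 6 4
f 5 1 7
f 5 7 6
f 6 7 8
f 6 8 4
f 7 1 9
f 7 9 8
f 8 9 10
f 8 10 4
f 9 1 11
f 9 11 10
f 10 11 12
f 10 12 4
f 11 1 13
f 11 13 12
f 12 13 14
f 12 14 4
f 13 1 15
f 13 15 14
f 14 15 16
f 14 16 4
f 15 1 17
f 15 17 16
f 16 17 18
f 16 18 4
f 17 1 19
f 17 19 18
f 18 19 20
f 18 20 4
f 19 1 21
f 19 21 20
f 20 21 22
f 20 22 4
f 21 1 23
f 21 23 22
f 22 23 24
f 22 24 4
f 23 1 25
f 23 25 24
f 24 25 26
f 24 26 4
f 25 1 27
f 25 27 26
f 26 27 28
f 26 28 4
f 27 1 29
f 27 29 28
f 28 29 30
f 28 30 4
f 29 1 31
f 29 31 30
f 30 31 32
f 30 32 4
f 31 1 2
f 31 2 32
f 32 2 3
f 32 3 4
f 34 33 37
f 34 37 35
f 35 37 38
f 35 38 36
f 37 33 39
f 37 39 38
f 38 39 40
f 38 40 36
f 39 33 41
f 39 41 40
f 40 41 42
f 40 42 36
f 41 33 43
f 41 43 42
f 42 43 44
f 42 44 36
f 43 33 45
f 43 45 44
f 44 45 46
f 44 46 36
f 45 33 47
f 45 47 46
f 46 47 48
f 46 48 36
f 47 33 49
f 47 49 48
f 48 49 50
f 48 50 36
f 49 33 51
f 49 51 50
f 50 51 52
f 50 52 36
f 51 33 53
f 51 53 52
f 52 53 54
f 52 54 36
f 53 33 55
f 53 55 54
f 54 55 56
f 54 56 36
f 55 33 57
f 55 57 56
f 56 57 58
f 56 58 36
f 57 33 59
f 57 59 58
f 58 59 60
f 58 60 36
f 59 33 61
f 59 61 60
f 60 61 62
f 60 62 36
f 61 33 34
f 61 34 62
f 62 34 35
f 62 35 36
f 63 74 68
f 63 68 64
f 63 64 70
f 63 70 73
f 63 73 74
f 64 68 72
f 68 74 67
f 74 73 65
f 73 70 69
f 70 64 71
f 66 72 67
f 66 67 65
f 66 65 69
f 66 69 71
f 66 71 72
f 67 72 68
f 65 67 74
f 69 65 73
f 71 69 70
f 72 71 64
f 76 75 78
f 76 78 77
f 78 75 79
f 78 79 77
f 79 75 80
f 79 80 77
f 80 75 81
f 80 81 77
f 81 75 82
f 81 82 77
f 82 75 83
f 82 83 77
f 83 75 84
f 83 84 77
f 84 75 85
f 84 85 77
f 85 75 86
f 85 86 77
f 86 75 87
f 86 87 77
f 87 75 88
f 87 88 77
f 88 75 76
f 88 76 77
f 90 89 92
f 90 92 91
f 92 89 93
f 92 93 91
f 93 89 94
f 93 94 91
f 94 89 95
f 94 95 91
f 95 89 96
f 95 96 91
f 96 89 97
f 96 97 91
f 97 89 98
f 97 98 91
f 98 89 99
f 98 99 91
f 99 89 100
f 99 100 91
f 100 89 101
f 100 101 91
f 101 89 102
f 101 102 91
f 102 89 103
f 102 103 91
f 103 89 104
f 103 104 91
f 104 89 105
f 104 105 91
f 105 89 90
f 105 90 91

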